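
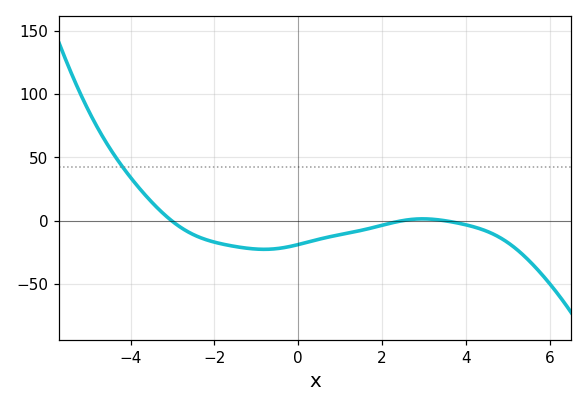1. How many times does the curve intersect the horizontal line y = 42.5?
1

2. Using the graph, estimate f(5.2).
-22.4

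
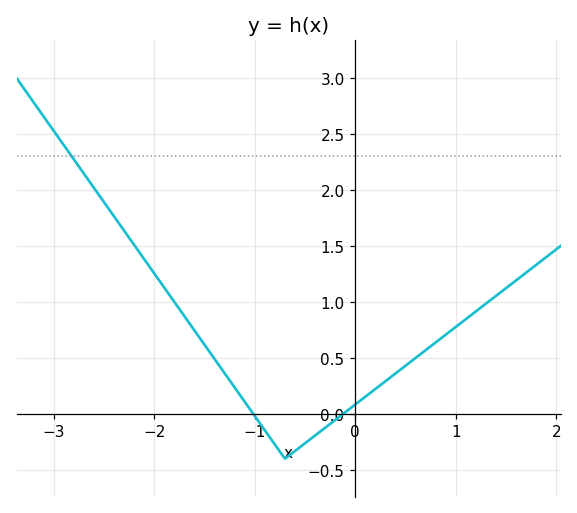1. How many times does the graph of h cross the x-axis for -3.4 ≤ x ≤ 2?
2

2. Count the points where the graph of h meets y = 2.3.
1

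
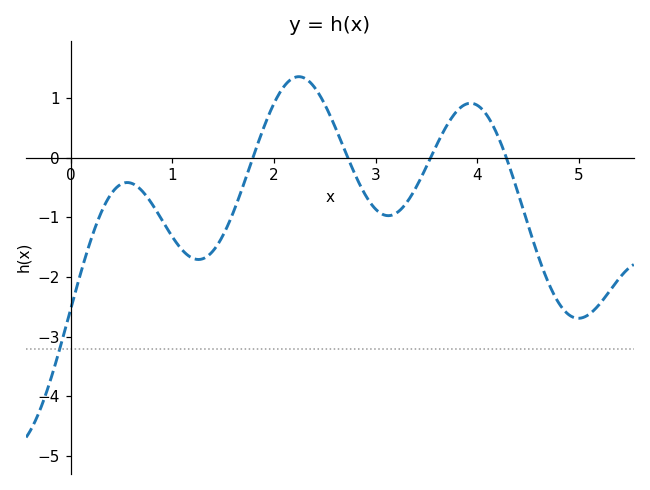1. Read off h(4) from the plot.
0.879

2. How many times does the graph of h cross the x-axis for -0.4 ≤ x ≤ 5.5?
4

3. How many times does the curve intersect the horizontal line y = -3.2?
1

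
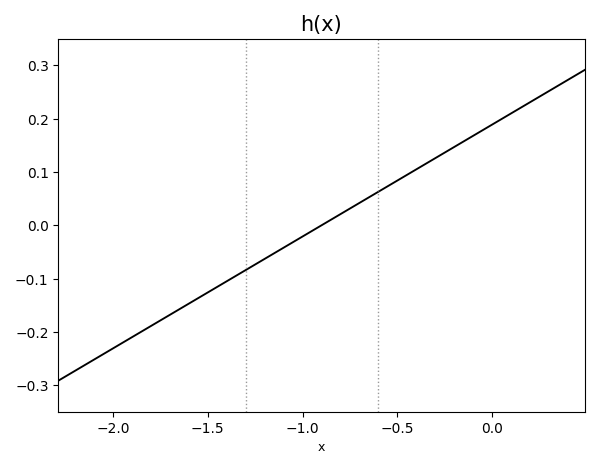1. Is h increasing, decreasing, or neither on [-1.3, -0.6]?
increasing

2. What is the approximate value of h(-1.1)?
-0.042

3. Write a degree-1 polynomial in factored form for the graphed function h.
y = 0.21(x + 0.9)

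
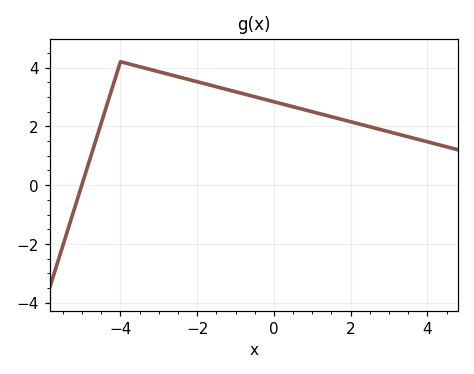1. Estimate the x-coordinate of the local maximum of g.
-4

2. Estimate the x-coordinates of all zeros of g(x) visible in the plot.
-5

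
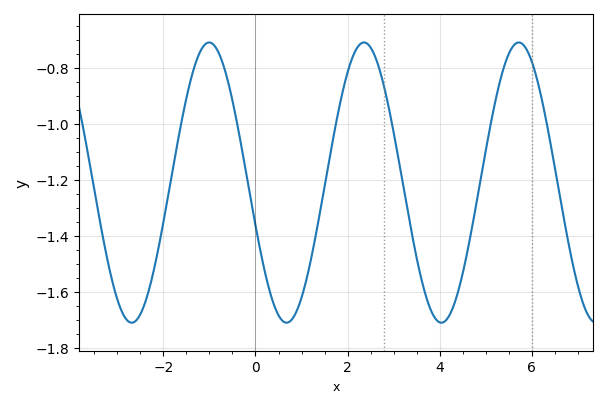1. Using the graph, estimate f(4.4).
-1.6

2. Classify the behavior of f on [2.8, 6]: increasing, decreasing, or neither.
neither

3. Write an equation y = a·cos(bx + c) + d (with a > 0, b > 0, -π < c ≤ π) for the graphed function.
y = 0.5cos(1.9x + 1.9) - 1.21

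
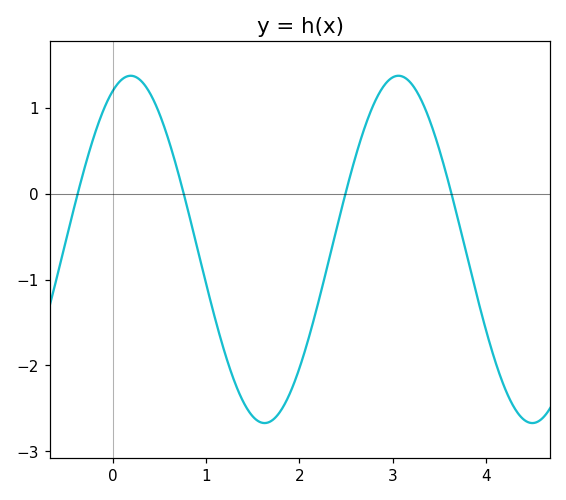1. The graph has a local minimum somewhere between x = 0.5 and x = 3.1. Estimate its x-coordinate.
1.6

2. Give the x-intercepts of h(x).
-0.4, 0.8, 2.5, 3.6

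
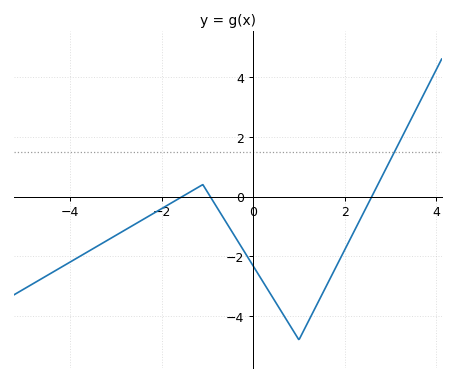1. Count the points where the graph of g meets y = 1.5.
1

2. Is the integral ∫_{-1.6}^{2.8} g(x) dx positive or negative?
negative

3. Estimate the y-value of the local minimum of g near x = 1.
-4.79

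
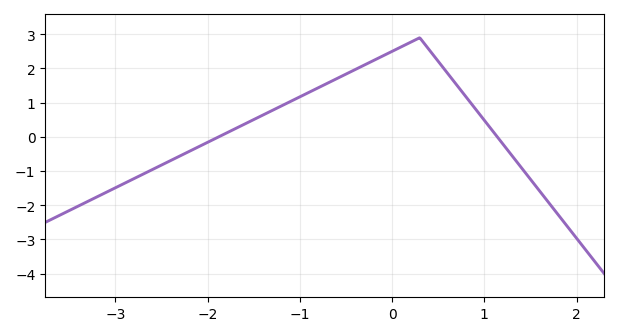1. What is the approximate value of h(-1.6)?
0.374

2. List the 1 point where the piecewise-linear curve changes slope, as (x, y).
(0.3, 2.9)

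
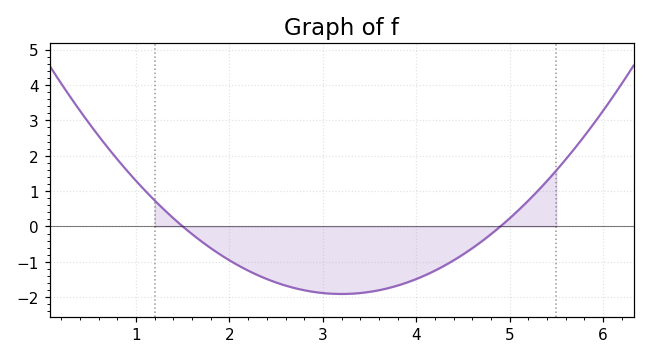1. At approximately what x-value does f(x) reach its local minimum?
3.2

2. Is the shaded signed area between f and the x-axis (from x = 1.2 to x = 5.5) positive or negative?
negative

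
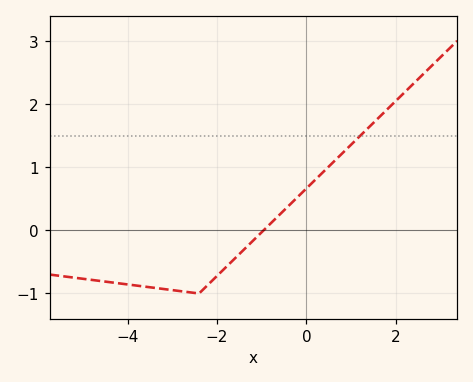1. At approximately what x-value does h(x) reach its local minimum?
-2.4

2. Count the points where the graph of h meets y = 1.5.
1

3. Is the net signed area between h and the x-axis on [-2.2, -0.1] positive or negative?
negative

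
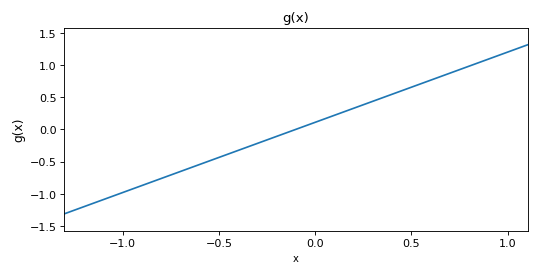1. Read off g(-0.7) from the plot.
-0.654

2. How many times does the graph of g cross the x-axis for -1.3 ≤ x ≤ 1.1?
1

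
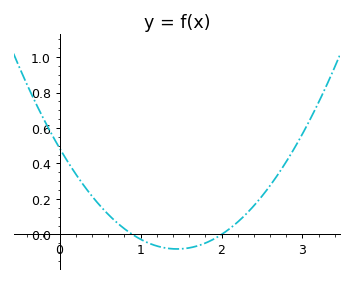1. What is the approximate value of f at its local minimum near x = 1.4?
-0.082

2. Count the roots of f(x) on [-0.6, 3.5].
2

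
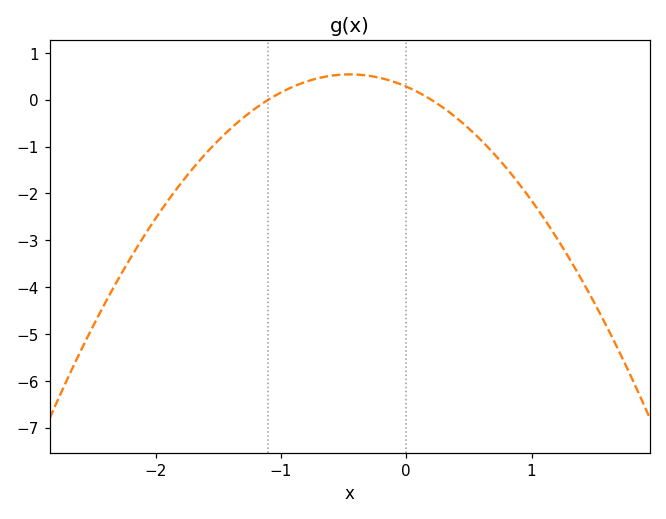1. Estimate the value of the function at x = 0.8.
-1.5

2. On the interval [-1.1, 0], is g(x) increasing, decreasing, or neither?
neither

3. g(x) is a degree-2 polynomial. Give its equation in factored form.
y = -1.28(x + 1.1)(x - 0.2)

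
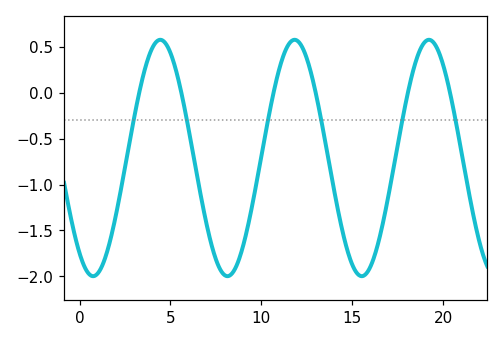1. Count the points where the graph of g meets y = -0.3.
6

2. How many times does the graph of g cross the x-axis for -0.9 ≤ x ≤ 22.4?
6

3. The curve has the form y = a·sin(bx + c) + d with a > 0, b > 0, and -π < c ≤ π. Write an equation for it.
y = 1.29sin(0.85x - 2.2) - 0.71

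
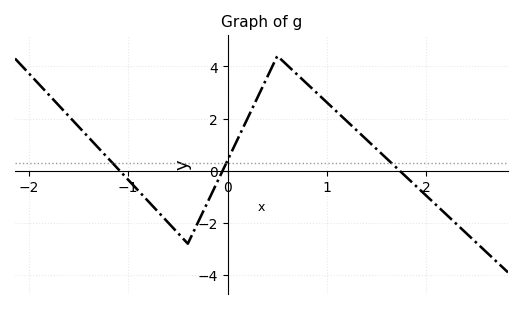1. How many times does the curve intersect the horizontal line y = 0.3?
3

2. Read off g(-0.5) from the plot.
-2.4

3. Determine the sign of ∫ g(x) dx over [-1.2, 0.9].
positive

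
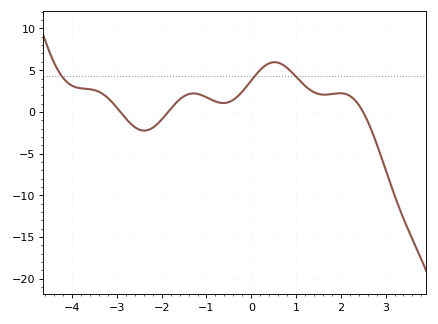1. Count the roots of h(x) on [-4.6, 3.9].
3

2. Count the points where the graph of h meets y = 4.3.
3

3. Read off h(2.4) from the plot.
1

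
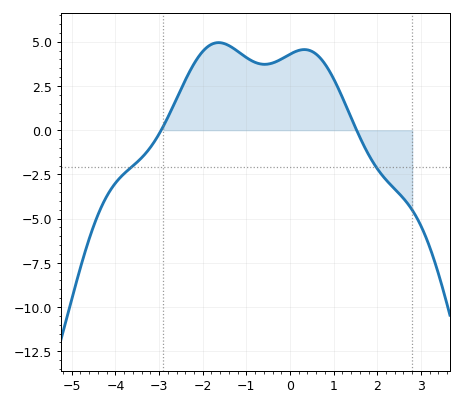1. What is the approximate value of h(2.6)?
-3.86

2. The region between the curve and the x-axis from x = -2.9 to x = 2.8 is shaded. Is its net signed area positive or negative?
positive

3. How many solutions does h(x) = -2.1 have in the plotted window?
2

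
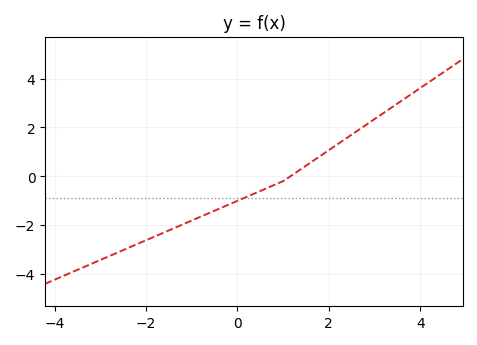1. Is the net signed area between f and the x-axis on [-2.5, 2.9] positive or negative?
negative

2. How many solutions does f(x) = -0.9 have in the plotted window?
1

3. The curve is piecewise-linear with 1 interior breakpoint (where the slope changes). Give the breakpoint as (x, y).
(1, -0.2)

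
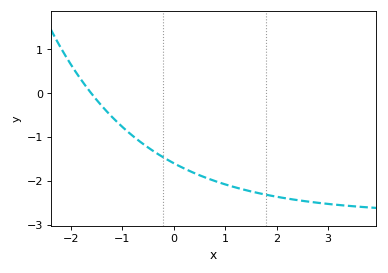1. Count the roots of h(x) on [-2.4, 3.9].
1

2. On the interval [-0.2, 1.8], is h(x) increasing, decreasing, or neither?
decreasing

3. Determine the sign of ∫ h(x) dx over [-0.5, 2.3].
negative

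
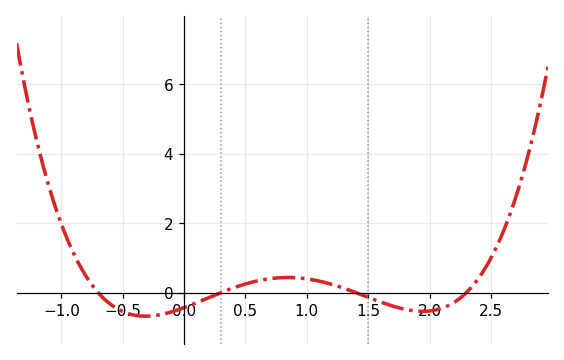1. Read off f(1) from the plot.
0.4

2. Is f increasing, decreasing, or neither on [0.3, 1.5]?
neither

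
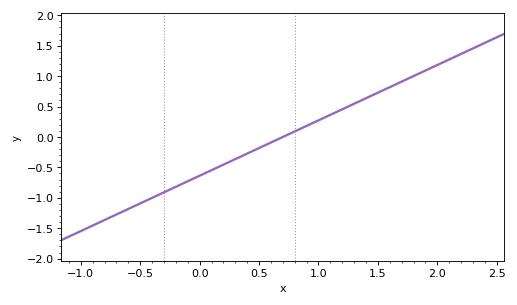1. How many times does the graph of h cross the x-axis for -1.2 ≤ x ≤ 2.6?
1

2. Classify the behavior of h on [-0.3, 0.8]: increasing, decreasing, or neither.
increasing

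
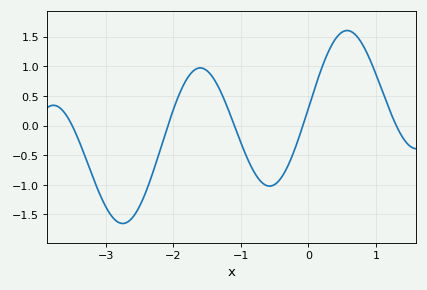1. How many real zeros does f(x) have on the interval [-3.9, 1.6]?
5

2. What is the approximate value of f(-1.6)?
0.972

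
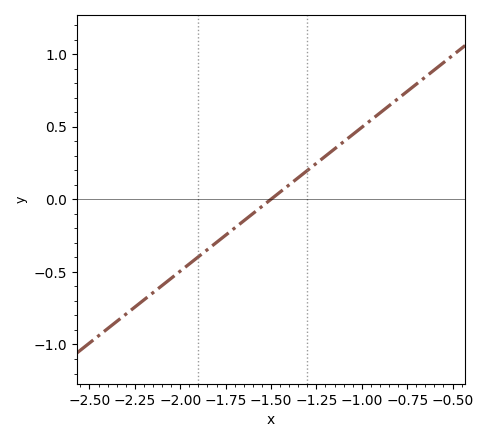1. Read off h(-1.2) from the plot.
0.297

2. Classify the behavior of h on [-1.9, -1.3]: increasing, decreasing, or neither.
increasing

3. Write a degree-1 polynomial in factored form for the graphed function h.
y = 0.99(x + 1.5)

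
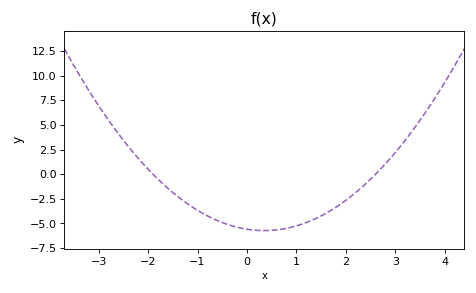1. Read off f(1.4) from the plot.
-4.5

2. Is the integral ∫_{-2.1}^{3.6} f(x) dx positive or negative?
negative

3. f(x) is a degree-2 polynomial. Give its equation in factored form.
y = 1.13(x + 1.9)(x - 2.6)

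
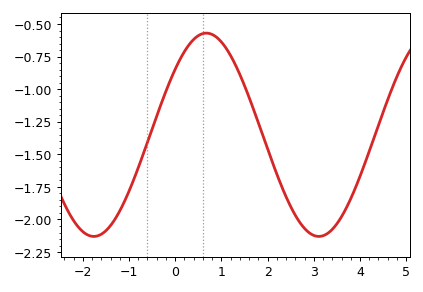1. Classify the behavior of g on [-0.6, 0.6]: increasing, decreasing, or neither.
increasing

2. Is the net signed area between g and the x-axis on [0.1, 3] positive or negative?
negative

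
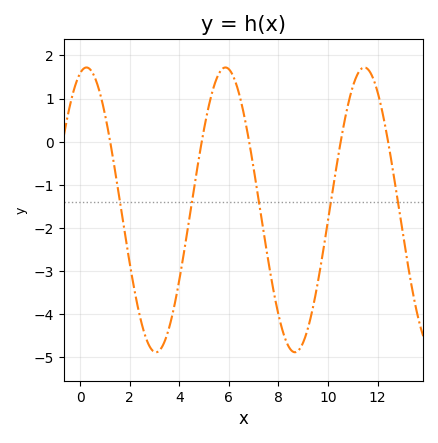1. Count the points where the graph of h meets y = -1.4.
5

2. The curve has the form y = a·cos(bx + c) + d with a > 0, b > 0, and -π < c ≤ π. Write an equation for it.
y = 3.3cos(1.1x - 0.28) - 1.58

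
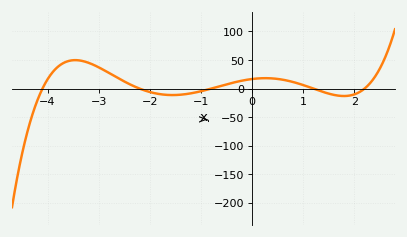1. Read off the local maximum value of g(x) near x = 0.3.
20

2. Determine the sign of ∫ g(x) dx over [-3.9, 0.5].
positive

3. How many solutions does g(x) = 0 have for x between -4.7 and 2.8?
5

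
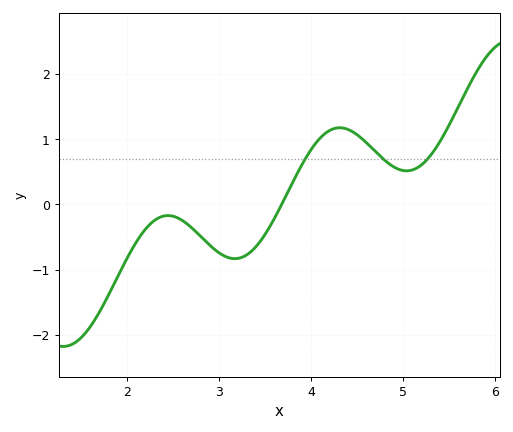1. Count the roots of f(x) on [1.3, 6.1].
1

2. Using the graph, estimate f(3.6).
-0.214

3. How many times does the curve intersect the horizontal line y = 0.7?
3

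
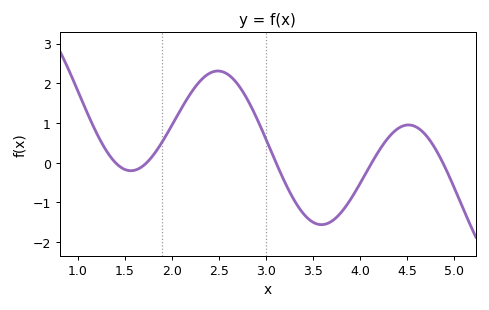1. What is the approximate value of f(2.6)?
2.2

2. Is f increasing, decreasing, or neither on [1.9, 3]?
neither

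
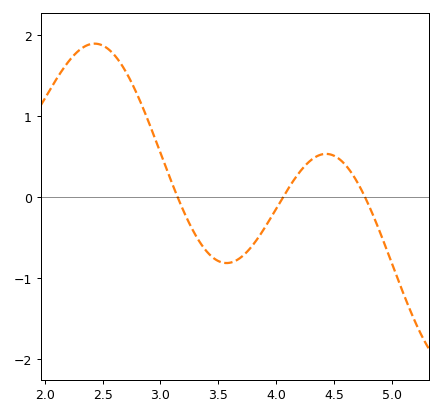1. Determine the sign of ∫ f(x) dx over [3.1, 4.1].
negative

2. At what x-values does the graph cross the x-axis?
3.15, 4.05, 4.75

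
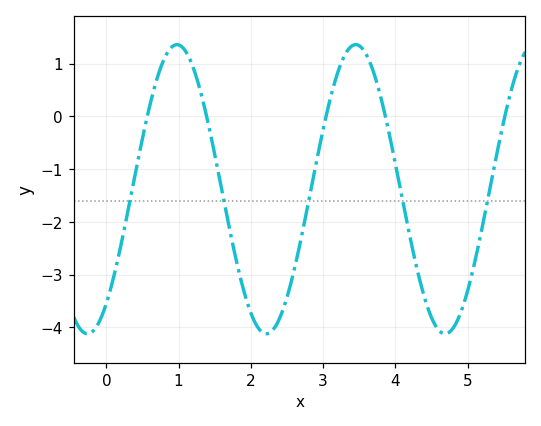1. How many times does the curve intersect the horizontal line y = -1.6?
5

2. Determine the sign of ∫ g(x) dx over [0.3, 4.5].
negative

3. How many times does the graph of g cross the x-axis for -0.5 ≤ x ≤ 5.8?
5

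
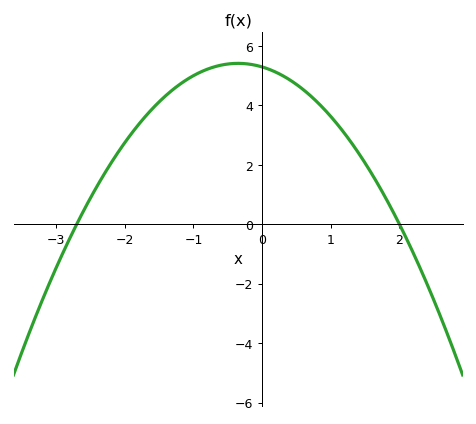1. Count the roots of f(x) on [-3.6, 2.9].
2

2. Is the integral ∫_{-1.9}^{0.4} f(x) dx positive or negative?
positive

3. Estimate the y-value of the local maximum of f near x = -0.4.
5.41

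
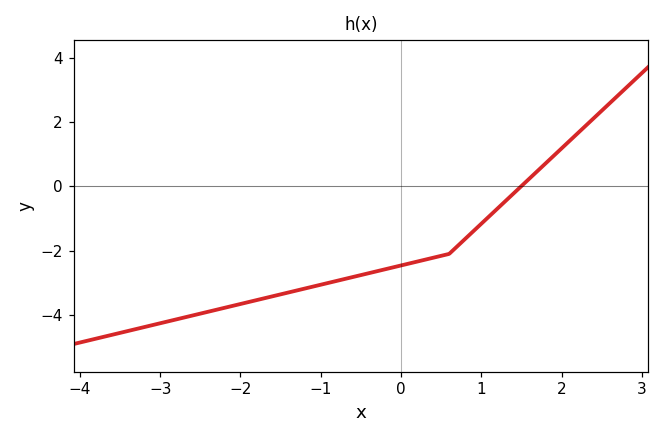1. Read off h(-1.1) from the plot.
-3.2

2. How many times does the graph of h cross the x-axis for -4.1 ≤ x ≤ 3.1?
1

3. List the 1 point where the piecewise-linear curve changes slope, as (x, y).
(0.6, -2.1)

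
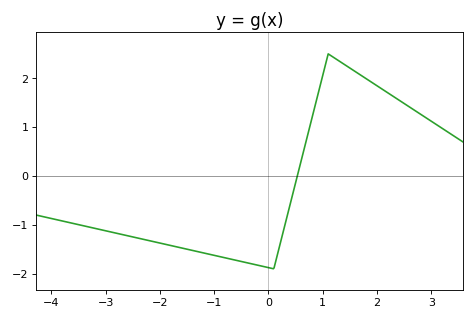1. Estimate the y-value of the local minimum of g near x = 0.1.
-1.9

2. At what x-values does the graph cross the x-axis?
0.6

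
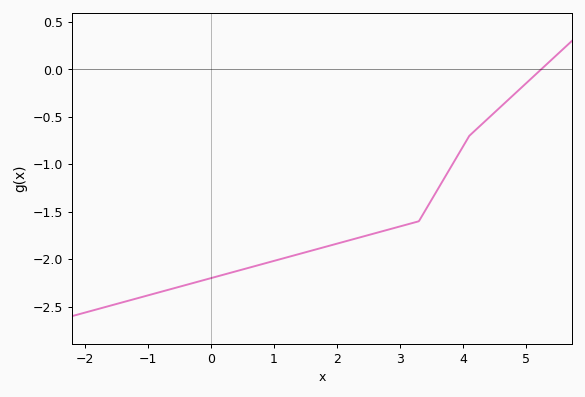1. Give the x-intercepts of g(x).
5.24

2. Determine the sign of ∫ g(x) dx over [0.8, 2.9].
negative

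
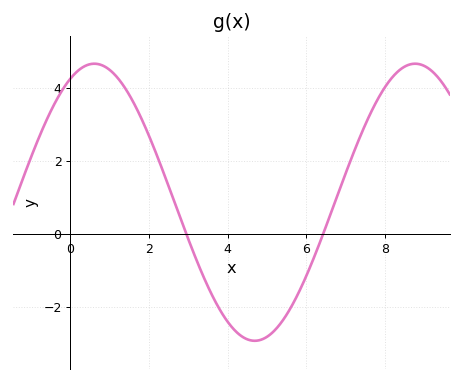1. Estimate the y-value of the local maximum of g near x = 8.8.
4.68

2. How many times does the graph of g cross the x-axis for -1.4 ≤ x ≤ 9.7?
2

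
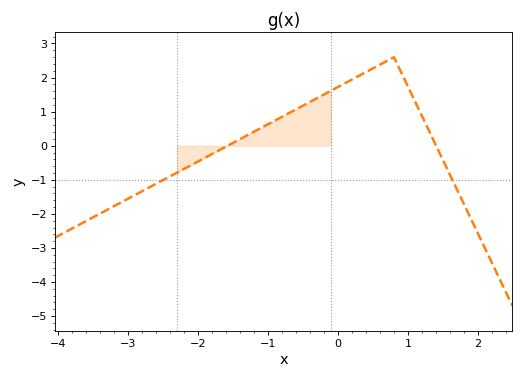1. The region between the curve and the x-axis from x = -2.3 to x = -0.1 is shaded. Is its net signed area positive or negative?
positive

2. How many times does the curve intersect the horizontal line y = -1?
2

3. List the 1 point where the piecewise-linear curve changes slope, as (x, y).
(0.8, 2.6)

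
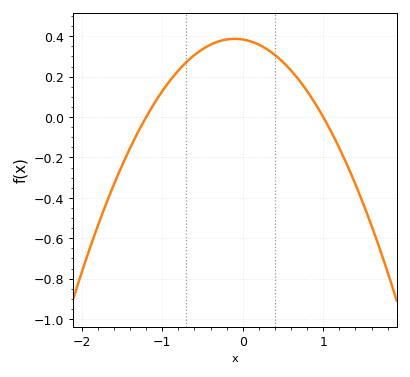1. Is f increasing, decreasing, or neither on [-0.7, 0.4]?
neither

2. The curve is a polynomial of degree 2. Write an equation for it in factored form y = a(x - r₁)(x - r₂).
y = -0.32(x + 1.2)(x - 1)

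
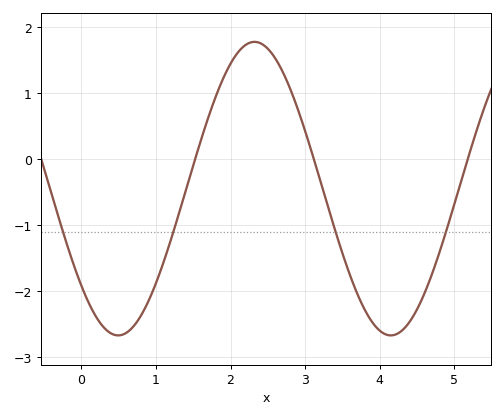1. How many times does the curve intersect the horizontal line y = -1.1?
4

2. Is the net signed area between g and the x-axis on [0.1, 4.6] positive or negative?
negative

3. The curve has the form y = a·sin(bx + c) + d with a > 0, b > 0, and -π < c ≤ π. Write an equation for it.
y = 2.22sin(1.72x - 2.42) - 0.45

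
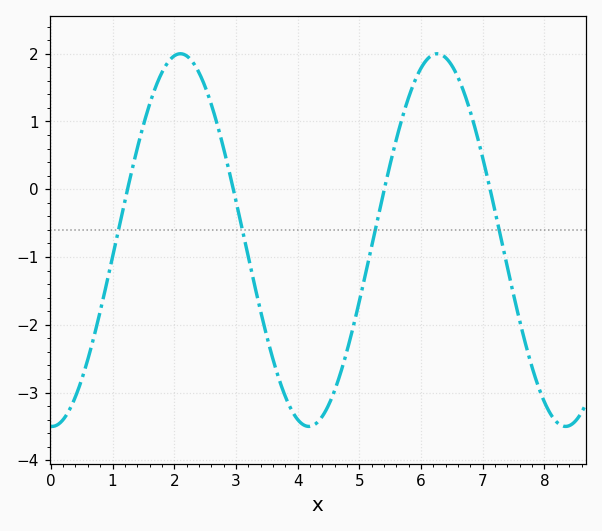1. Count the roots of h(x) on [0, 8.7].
4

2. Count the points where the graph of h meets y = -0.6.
4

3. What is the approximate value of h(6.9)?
0.8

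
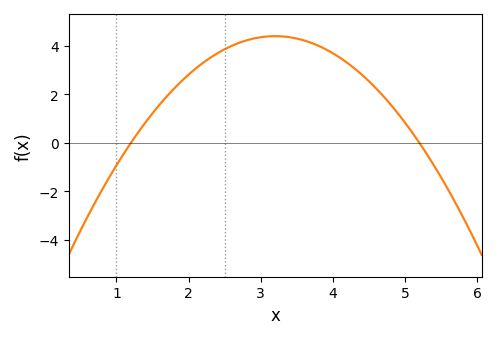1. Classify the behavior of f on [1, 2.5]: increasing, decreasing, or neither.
increasing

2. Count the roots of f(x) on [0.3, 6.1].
2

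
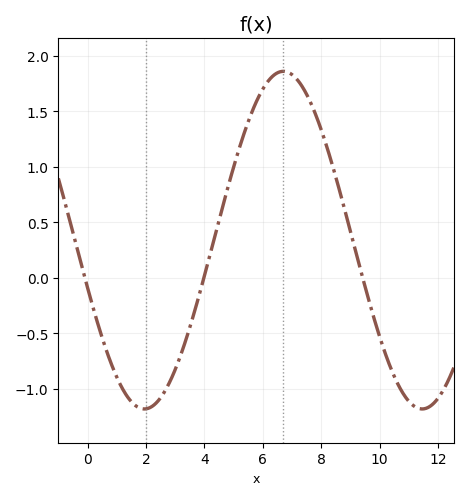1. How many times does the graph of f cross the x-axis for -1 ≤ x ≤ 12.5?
3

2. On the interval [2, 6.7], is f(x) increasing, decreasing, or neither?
increasing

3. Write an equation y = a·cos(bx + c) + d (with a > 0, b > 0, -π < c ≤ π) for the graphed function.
y = 1.52cos(0.66x + 1.9) + 0.34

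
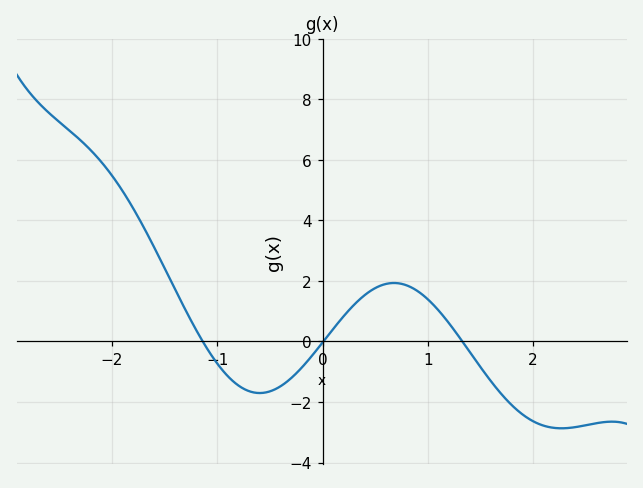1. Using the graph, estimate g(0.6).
1.9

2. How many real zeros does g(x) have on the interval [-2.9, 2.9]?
3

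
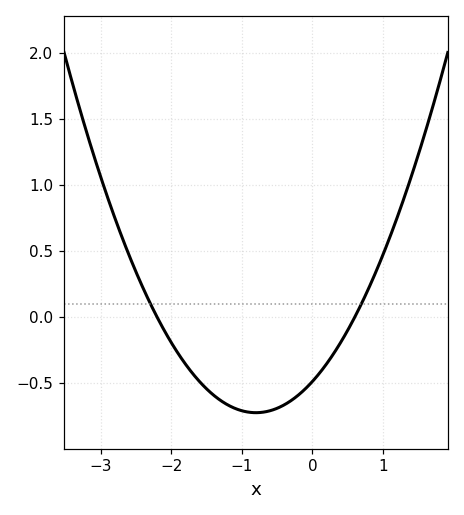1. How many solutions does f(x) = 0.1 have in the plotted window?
2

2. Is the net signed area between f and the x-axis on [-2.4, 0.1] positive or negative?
negative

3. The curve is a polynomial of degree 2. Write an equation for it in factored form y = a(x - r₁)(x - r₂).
y = 0.37(x + 2.2)(x - 0.6)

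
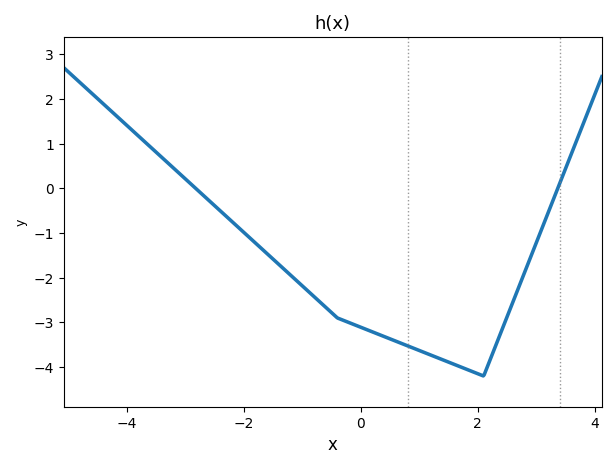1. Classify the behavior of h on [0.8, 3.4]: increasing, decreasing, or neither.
neither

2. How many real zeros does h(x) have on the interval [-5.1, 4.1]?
2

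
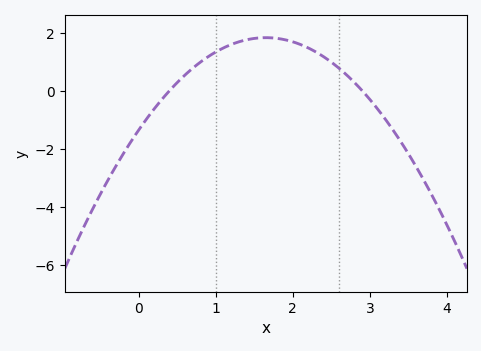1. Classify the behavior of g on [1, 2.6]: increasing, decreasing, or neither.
neither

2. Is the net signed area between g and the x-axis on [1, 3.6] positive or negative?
positive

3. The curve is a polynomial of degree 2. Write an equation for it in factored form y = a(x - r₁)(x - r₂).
y = -1.17(x - 0.4)(x - 2.9)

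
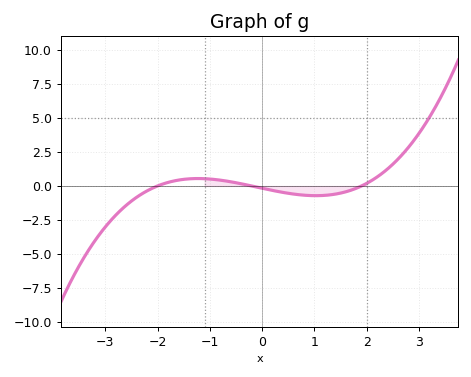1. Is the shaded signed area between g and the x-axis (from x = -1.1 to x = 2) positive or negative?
negative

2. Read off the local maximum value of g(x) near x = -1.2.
0.546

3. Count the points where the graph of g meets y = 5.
1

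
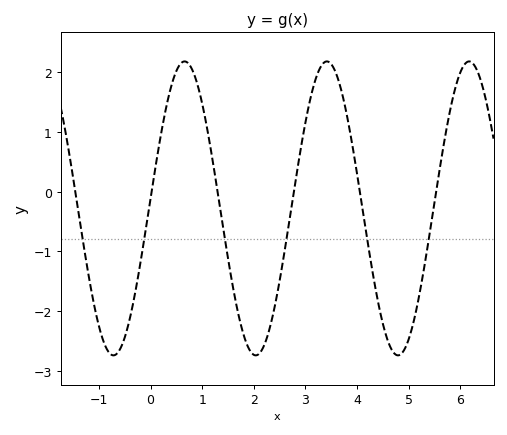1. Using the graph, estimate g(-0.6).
-2.6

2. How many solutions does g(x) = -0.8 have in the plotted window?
6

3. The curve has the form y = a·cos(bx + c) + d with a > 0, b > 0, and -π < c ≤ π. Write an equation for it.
y = 2.46cos(2.3x - 1.5) - 0.28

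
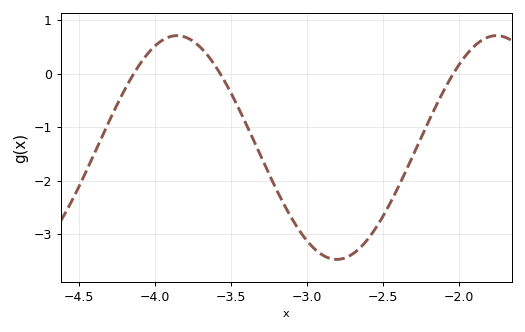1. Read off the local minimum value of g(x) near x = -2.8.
-3.5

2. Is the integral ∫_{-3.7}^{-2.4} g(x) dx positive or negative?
negative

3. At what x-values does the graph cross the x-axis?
-4.15, -3.55, -2.05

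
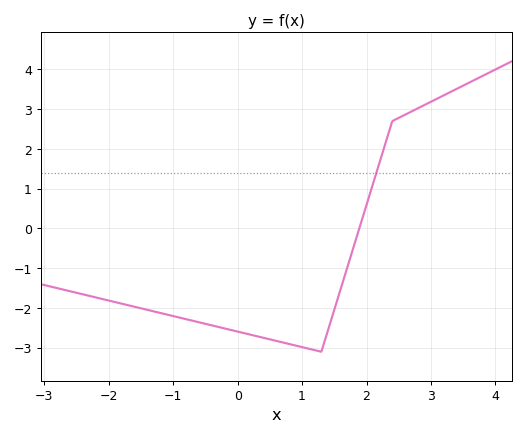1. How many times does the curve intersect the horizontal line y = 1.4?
1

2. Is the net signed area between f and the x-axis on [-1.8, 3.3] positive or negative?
negative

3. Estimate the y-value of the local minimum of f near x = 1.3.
-3.1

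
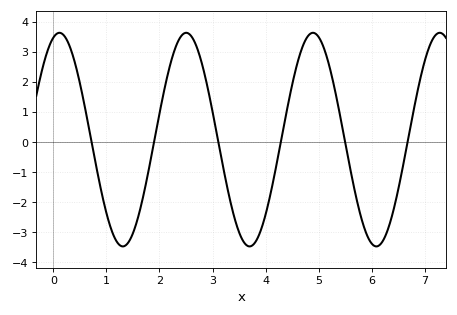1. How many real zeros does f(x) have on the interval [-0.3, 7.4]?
6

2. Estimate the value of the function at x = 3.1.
0.086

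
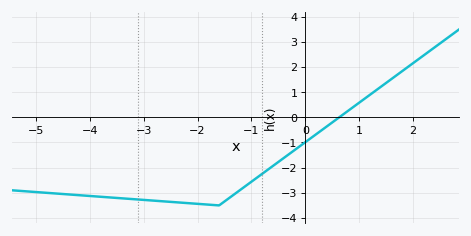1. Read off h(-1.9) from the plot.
-3.5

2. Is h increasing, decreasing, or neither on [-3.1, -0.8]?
neither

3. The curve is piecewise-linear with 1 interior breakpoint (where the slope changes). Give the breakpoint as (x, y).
(-1.6, -3.5)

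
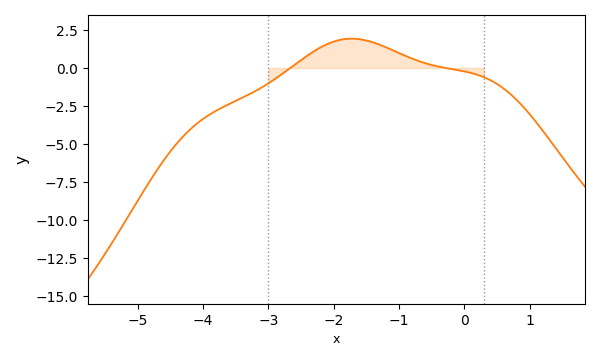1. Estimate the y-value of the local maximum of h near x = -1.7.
1.93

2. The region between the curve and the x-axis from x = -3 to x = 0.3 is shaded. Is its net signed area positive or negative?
positive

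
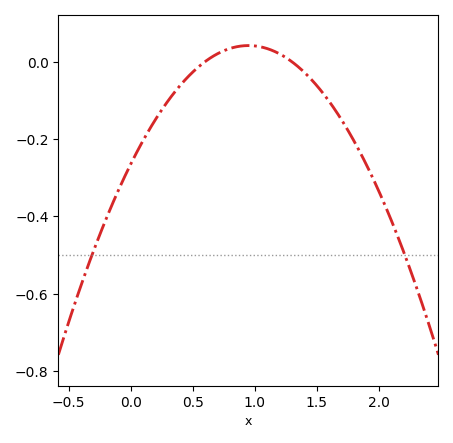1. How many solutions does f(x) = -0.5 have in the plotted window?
2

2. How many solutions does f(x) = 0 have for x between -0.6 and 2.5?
2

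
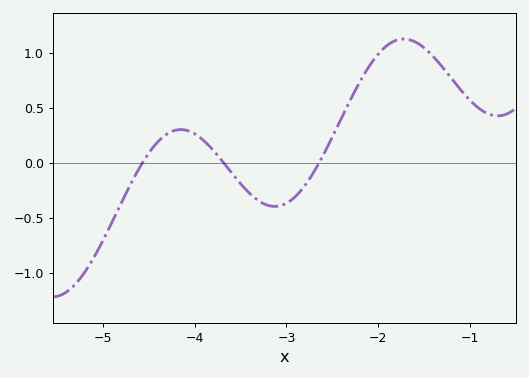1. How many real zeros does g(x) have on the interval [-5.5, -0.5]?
3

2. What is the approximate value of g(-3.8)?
0.1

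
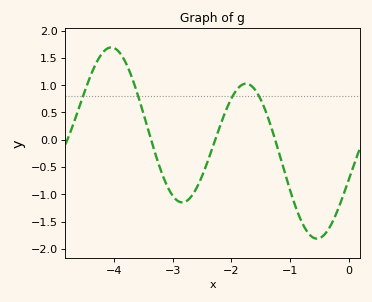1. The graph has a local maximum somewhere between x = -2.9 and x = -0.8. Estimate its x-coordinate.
-1.8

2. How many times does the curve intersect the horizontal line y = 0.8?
4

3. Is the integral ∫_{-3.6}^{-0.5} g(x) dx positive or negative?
negative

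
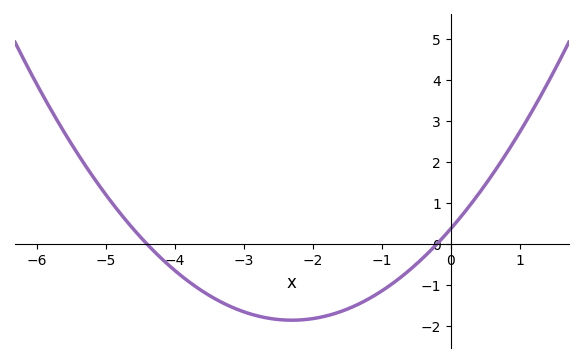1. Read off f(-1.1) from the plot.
-1.2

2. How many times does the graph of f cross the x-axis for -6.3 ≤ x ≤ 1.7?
2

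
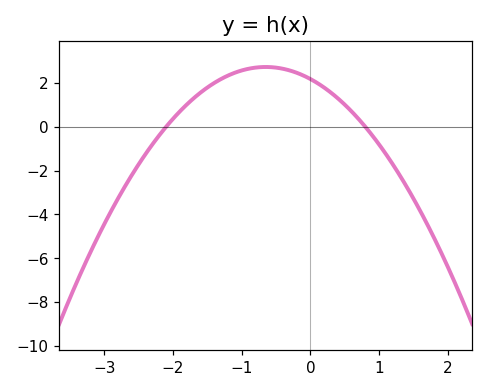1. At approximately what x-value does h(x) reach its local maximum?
-0.6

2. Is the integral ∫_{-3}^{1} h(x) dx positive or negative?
positive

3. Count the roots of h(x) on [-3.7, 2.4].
2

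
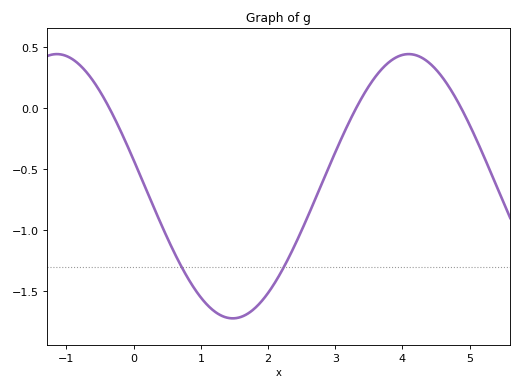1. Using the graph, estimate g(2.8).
-0.619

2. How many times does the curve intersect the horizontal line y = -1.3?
2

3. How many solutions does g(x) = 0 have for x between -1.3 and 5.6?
3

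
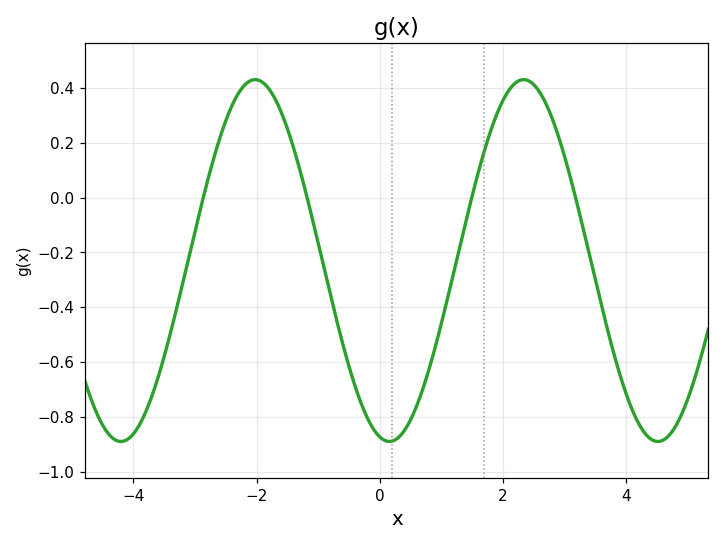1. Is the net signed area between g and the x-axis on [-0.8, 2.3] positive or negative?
negative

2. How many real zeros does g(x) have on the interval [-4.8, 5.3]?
4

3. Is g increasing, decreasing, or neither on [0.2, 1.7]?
increasing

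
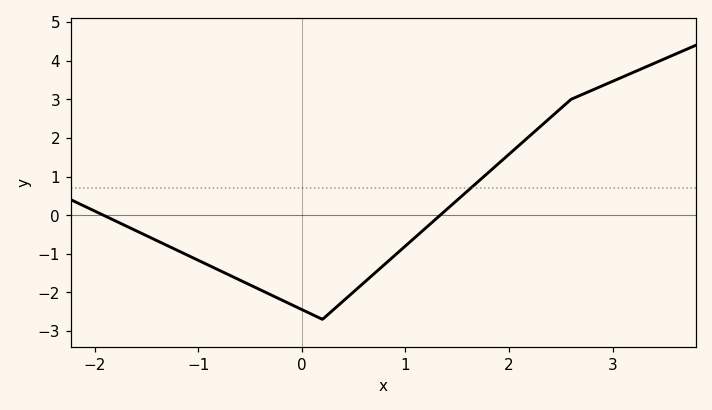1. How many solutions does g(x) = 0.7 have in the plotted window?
1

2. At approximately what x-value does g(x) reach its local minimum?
0.199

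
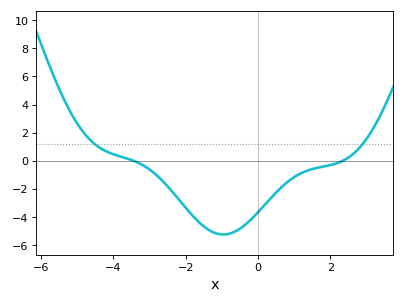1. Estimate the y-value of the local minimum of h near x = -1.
-5.2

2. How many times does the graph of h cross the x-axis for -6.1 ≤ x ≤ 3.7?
2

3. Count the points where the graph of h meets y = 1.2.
2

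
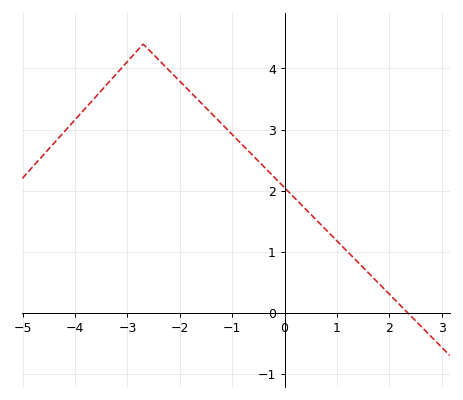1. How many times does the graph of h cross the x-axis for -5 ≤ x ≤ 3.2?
1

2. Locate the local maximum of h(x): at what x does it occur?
-2.6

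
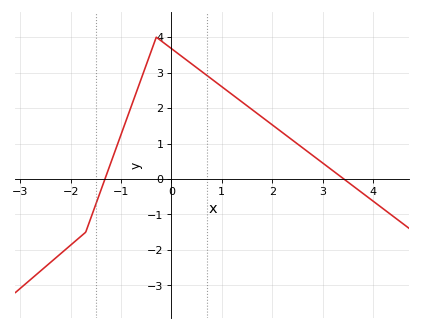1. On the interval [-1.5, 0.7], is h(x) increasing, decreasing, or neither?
neither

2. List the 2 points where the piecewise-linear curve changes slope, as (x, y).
(-1.7, -1.5); (-0.3, 4)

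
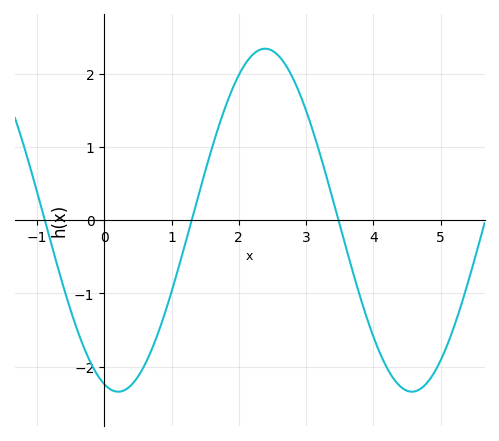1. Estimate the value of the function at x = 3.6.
-0.4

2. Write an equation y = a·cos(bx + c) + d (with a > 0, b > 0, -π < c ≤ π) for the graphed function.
y = 2.34cos(1.4x + 2.8) + 0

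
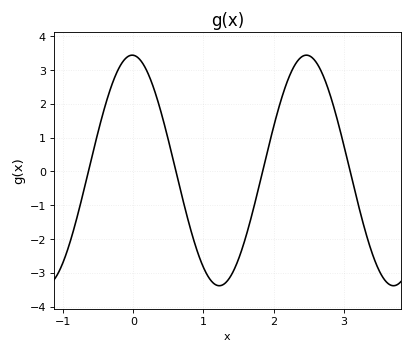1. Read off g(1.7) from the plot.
-1.2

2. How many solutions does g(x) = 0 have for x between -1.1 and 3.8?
4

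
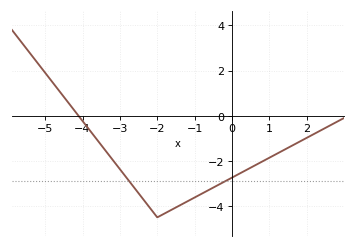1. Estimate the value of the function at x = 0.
-2.74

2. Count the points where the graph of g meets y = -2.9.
2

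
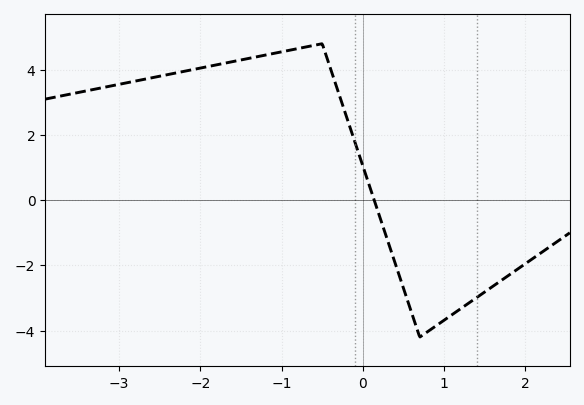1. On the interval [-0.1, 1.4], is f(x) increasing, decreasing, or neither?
neither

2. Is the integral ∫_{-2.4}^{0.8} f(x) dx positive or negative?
positive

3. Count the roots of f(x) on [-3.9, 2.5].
1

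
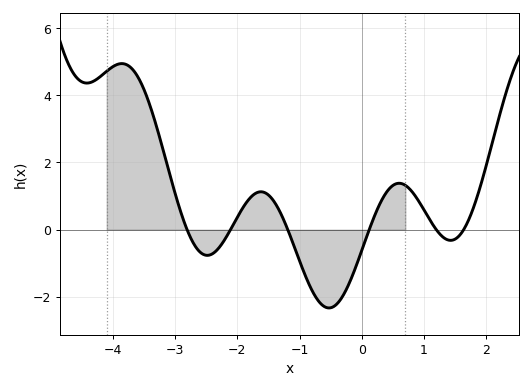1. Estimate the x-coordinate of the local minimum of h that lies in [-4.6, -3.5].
-4.42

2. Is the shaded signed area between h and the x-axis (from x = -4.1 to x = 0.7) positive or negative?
positive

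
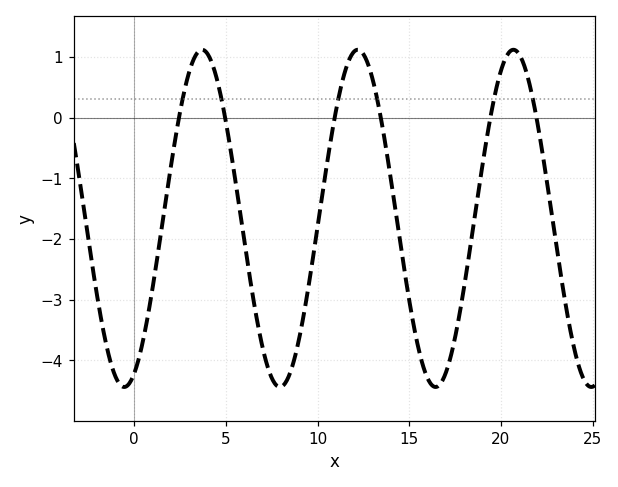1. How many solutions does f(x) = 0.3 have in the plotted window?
6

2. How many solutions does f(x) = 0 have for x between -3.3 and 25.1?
6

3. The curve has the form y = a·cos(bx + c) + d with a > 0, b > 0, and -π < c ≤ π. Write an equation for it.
y = 2.78cos(0.74x - 2.7) - 1.66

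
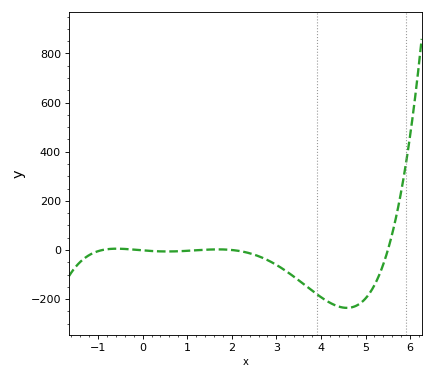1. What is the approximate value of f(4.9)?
-220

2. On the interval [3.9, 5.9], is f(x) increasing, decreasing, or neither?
neither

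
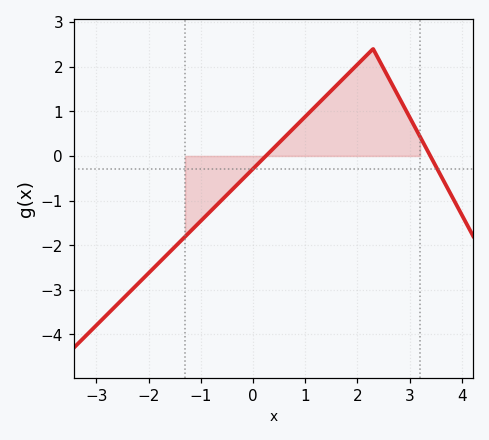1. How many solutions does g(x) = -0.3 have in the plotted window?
2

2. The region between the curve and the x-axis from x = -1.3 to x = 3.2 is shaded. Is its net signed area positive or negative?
positive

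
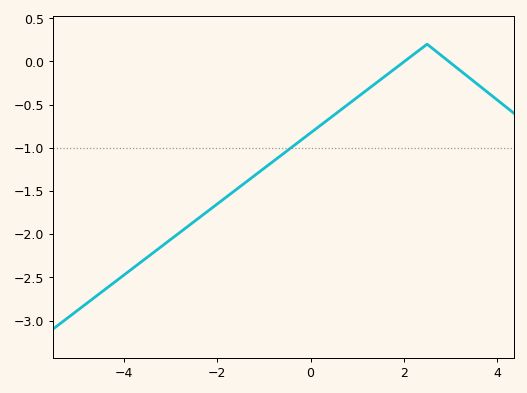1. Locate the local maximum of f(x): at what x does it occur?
2.5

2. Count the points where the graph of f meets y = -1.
1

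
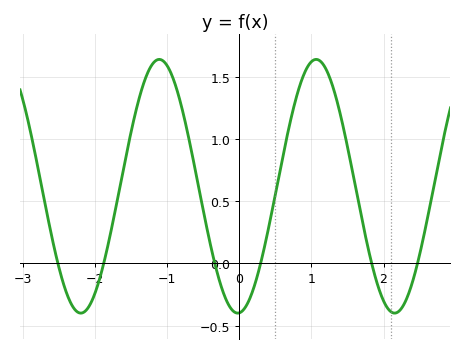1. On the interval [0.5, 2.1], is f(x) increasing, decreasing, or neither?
neither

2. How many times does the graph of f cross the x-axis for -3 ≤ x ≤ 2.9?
6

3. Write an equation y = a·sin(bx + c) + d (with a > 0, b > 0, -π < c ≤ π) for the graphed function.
y = 1.02sin(2.89x - 1.51) + 0.62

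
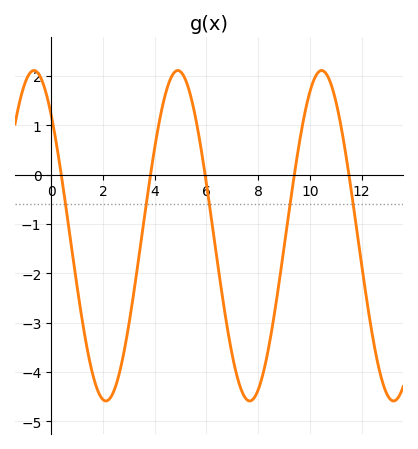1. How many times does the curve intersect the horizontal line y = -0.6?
5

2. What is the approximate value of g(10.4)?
2.1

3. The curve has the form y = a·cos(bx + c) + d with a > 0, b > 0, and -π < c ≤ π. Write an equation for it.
y = 3.35cos(1.13x + 0.75) - 1.24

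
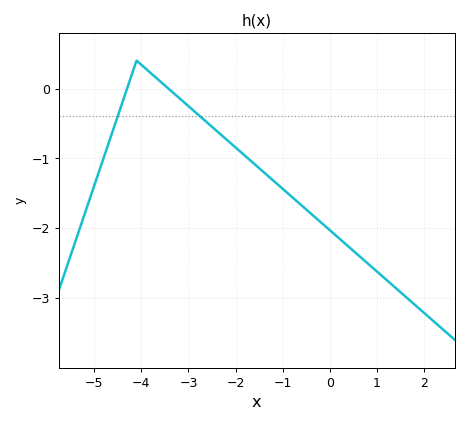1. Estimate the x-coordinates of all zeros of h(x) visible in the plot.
-4.4, -3.4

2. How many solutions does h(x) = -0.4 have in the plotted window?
2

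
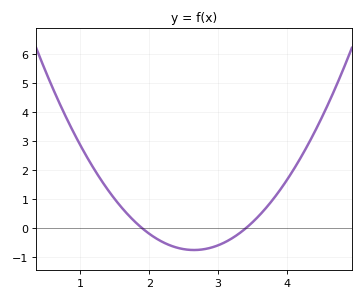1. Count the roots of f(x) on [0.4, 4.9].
2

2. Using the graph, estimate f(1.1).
2.4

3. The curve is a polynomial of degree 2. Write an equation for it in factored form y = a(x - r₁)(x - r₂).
y = 1.33(x - 1.9)(x - 3.4)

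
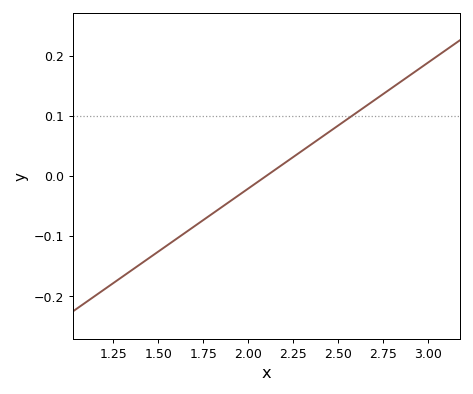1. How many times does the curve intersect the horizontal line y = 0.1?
1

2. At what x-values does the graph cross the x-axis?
2.1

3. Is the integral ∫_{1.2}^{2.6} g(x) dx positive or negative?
negative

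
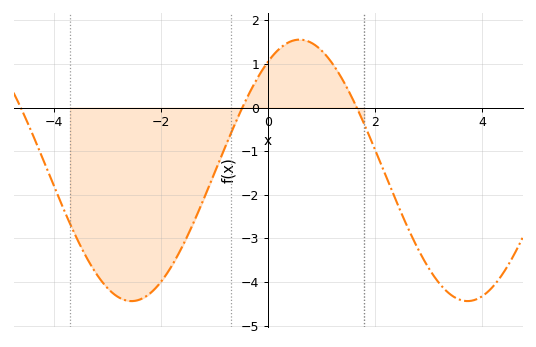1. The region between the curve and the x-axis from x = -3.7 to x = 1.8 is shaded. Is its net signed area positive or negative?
negative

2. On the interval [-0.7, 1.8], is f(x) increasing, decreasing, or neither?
neither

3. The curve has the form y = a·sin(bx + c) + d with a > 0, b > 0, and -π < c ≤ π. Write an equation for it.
y = 3sin(1x + 0.98) - 1.44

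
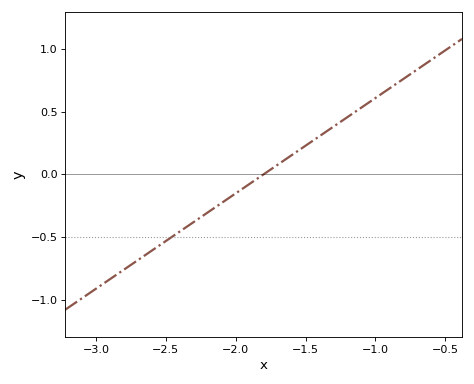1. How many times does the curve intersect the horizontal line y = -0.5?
1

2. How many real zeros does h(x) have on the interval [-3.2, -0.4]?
1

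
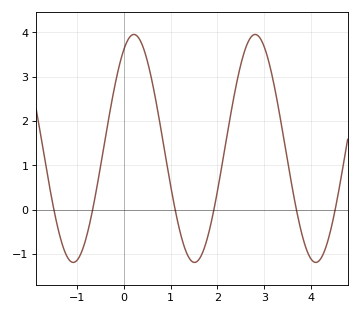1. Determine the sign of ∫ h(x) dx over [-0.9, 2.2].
positive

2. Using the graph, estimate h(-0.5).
0.931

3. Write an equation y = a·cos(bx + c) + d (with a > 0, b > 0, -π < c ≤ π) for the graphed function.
y = 2.57cos(2.43x - 0.532) + 1.38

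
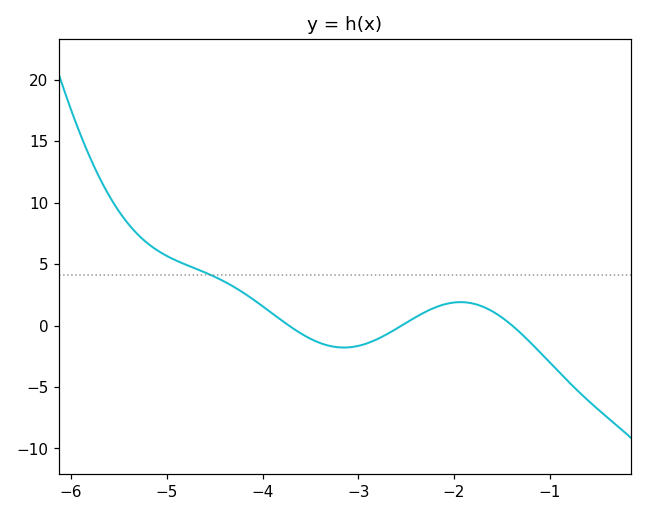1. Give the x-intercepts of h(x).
-3.7, -2.5, -1.4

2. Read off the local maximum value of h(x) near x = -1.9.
2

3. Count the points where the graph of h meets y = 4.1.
1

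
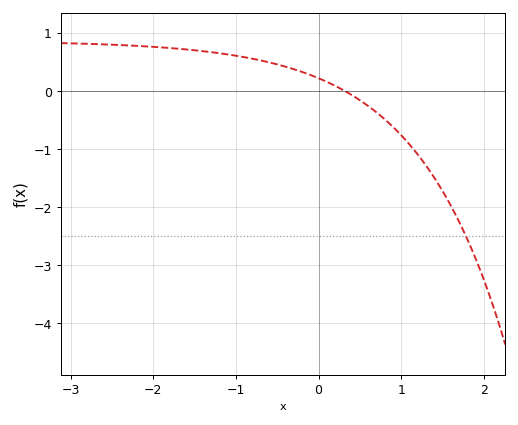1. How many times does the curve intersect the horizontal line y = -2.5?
1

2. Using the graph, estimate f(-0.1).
0.3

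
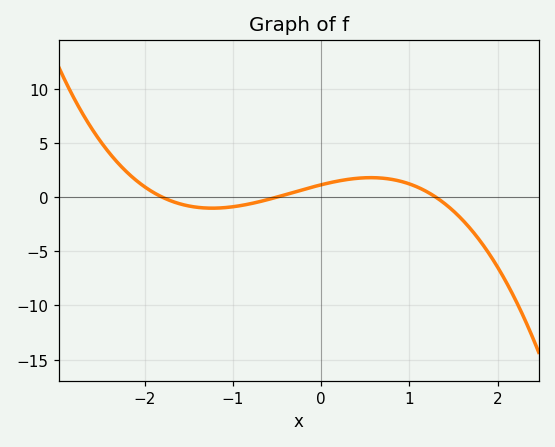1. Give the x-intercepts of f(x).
-1.8, -0.5, 1.3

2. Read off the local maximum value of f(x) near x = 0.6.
1.8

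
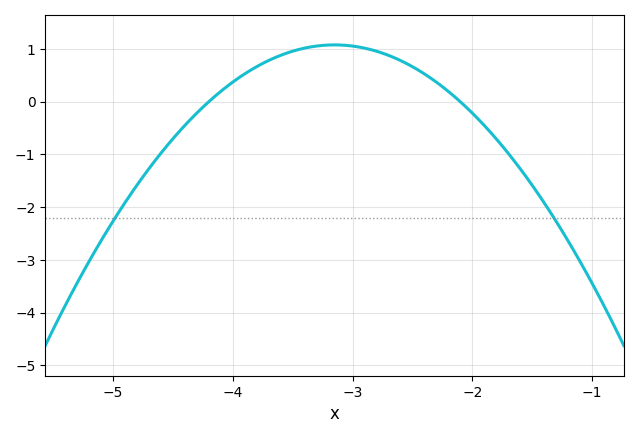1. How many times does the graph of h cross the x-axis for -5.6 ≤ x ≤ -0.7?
2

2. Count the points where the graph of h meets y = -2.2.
2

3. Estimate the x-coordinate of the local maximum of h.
-3.2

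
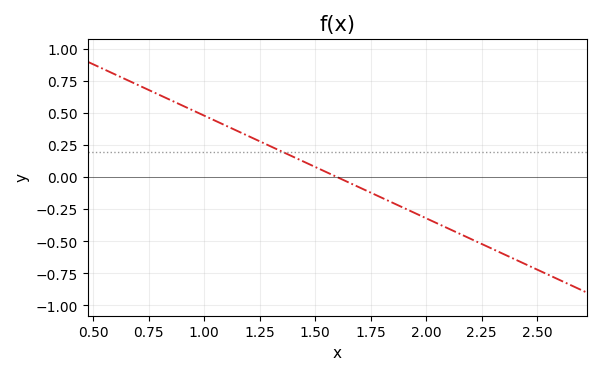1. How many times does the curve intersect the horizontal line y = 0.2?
1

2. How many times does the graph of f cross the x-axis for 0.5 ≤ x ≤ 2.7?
1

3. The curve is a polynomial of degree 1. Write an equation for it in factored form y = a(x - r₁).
y = -0.8(x - 1.6)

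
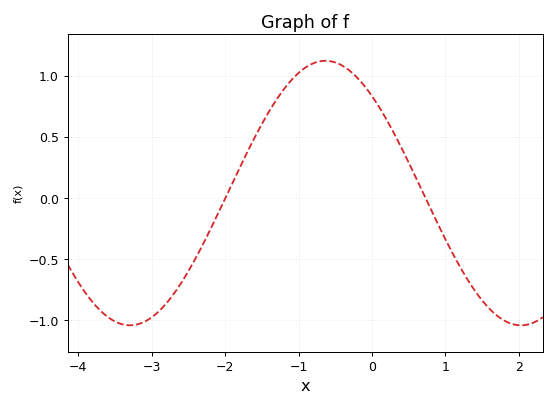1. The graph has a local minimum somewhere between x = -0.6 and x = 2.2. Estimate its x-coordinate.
2.03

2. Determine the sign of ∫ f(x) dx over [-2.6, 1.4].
positive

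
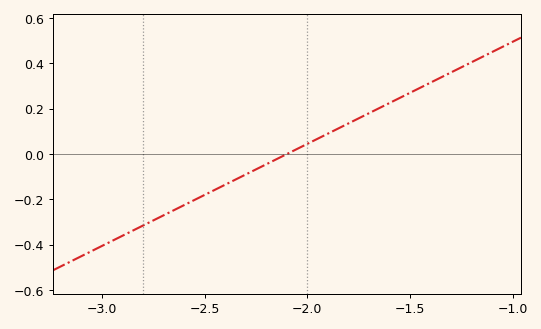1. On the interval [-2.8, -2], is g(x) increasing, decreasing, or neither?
increasing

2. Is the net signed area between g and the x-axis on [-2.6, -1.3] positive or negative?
positive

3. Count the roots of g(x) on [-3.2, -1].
1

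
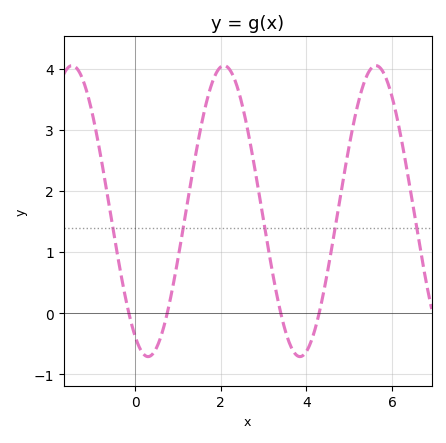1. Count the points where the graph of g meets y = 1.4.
5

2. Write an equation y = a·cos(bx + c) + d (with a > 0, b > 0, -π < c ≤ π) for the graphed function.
y = 2.38cos(1.8x + 2.6) + 1.67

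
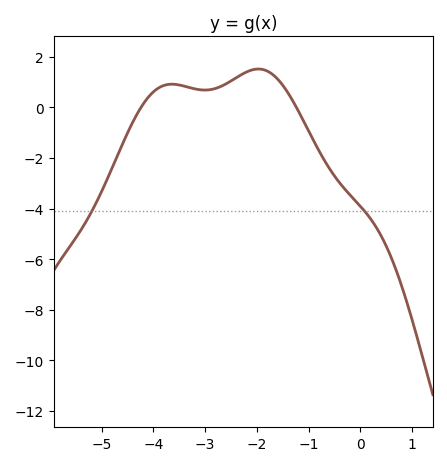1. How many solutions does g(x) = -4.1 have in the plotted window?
2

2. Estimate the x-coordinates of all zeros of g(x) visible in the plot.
-4.24, -1.24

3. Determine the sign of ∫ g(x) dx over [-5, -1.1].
positive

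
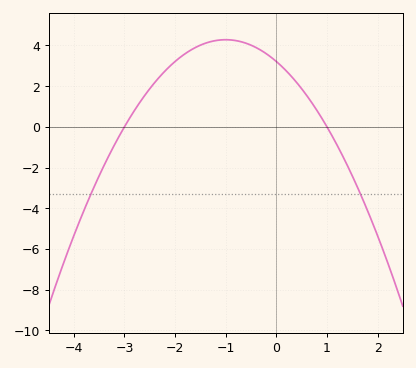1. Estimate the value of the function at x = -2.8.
0.813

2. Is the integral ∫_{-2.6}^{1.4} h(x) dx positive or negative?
positive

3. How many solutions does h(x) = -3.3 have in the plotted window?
2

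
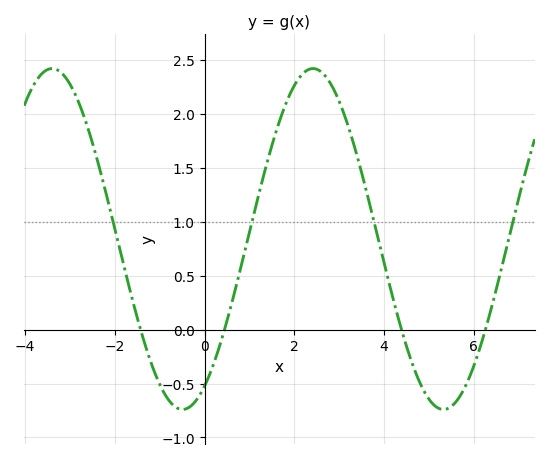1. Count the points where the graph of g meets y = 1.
4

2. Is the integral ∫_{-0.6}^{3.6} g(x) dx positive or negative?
positive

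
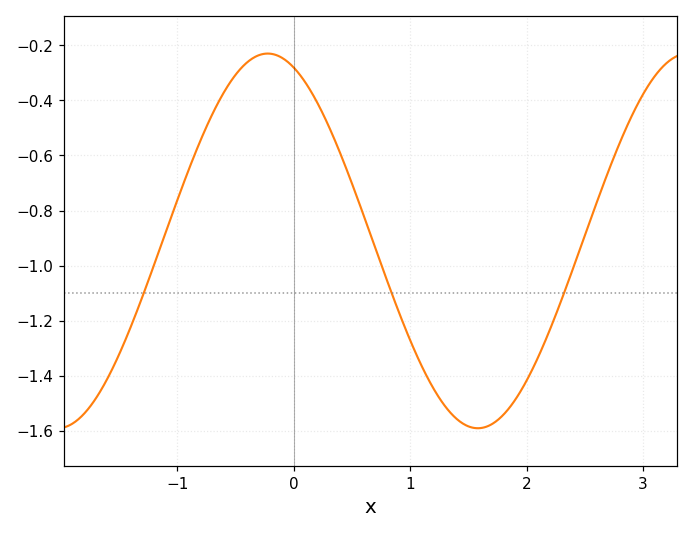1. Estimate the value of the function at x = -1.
-0.762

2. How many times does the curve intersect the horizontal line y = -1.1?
3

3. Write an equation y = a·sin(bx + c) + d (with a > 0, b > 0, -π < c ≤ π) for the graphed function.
y = 0.68sin(1.74x + 1.96) - 0.91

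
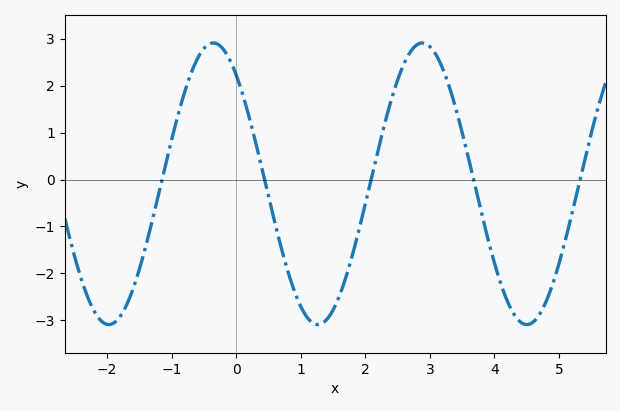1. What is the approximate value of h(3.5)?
1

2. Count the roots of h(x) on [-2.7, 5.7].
5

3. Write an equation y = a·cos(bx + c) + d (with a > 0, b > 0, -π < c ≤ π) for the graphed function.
y = 3cos(1.9x + 0.69) - 0.09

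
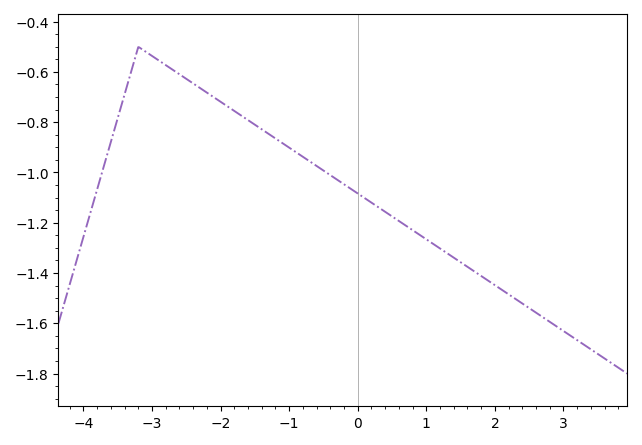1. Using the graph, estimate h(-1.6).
-0.792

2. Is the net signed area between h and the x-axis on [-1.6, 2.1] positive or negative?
negative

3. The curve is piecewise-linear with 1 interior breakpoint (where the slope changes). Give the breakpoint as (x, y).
(-3.2, -0.5)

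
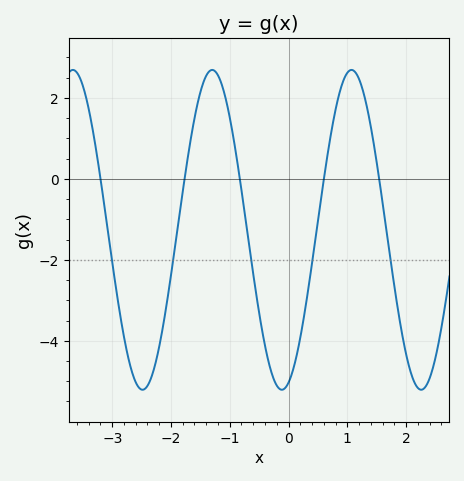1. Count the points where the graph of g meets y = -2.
5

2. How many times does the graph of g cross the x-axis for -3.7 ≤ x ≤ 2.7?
5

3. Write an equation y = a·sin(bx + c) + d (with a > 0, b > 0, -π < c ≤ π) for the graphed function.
y = 3.95sin(2.6x - 1.3) - 1.26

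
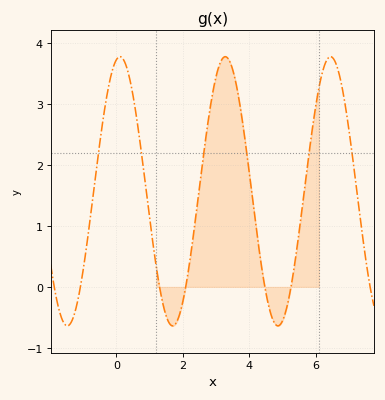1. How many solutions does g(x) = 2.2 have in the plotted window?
6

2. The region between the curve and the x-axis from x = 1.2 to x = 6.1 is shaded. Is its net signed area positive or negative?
positive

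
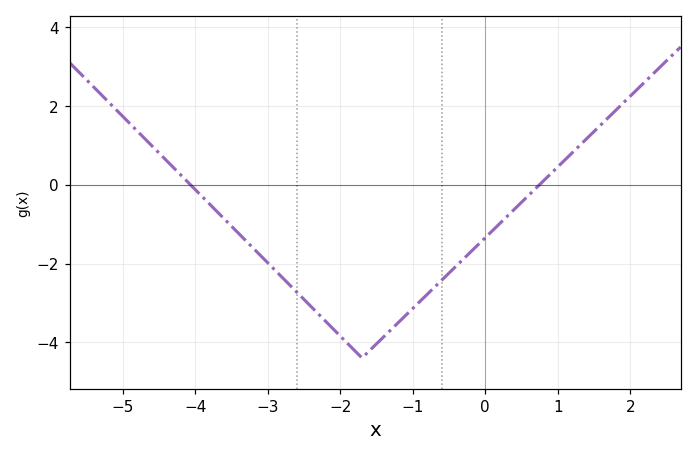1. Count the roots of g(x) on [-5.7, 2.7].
2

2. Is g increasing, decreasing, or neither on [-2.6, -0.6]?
neither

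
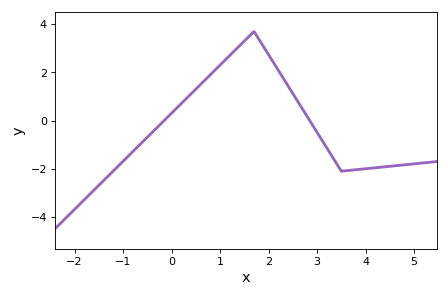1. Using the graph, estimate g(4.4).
-1.92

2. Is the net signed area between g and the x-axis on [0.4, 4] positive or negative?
positive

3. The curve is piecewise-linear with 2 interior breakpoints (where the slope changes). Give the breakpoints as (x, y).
(1.7, 3.7); (3.5, -2.1)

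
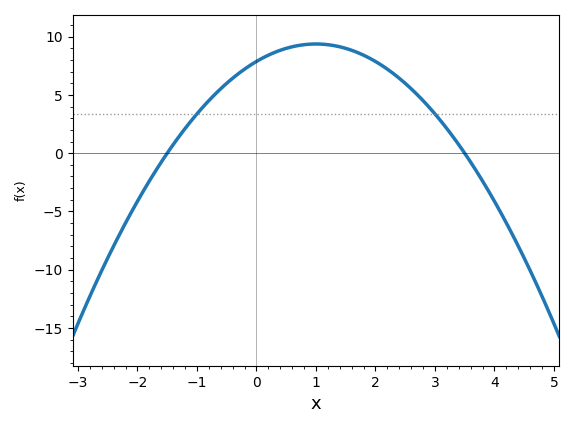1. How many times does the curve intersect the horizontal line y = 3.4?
2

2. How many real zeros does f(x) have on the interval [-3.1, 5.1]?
2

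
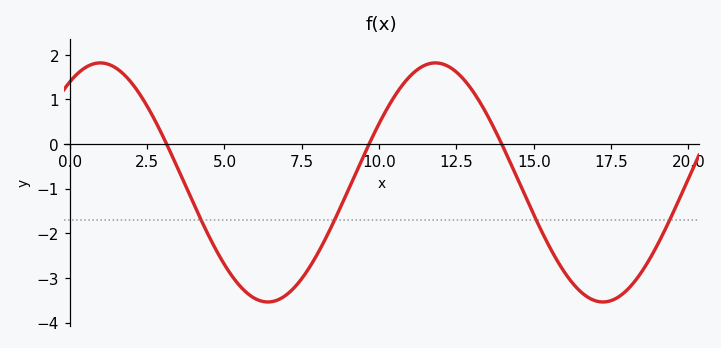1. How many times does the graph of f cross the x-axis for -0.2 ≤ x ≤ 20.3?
3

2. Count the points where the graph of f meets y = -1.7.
4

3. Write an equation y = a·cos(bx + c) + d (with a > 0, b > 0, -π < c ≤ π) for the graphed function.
y = 2.68cos(0.58x - 0.572) - 0.86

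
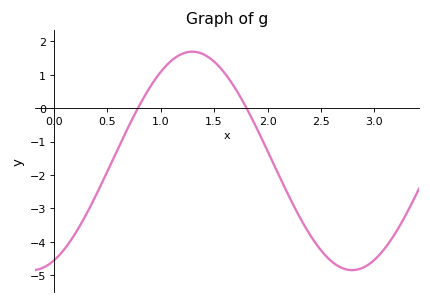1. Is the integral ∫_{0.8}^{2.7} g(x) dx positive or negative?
negative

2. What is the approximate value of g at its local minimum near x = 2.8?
-4.85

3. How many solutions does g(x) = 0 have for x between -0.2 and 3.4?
2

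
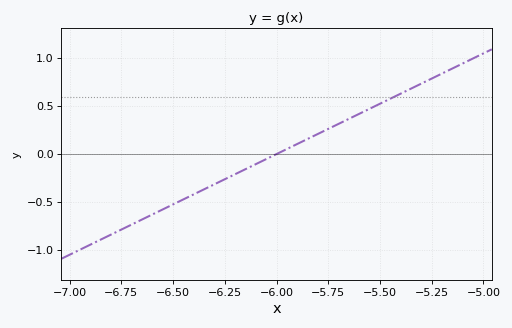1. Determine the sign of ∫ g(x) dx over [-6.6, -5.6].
negative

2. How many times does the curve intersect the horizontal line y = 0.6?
1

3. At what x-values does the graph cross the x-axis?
-6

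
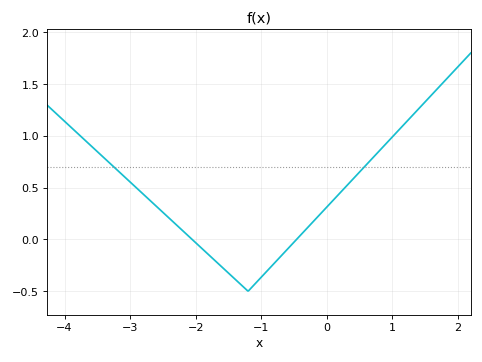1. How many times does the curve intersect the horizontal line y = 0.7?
2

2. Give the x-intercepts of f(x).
-2.1, -0.5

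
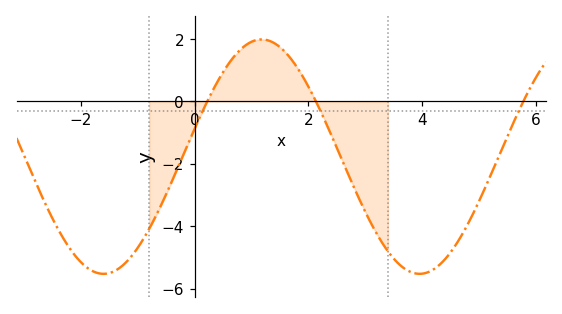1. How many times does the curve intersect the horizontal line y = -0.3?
3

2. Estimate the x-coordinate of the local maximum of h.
1.2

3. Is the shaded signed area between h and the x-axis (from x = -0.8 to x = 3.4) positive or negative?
negative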